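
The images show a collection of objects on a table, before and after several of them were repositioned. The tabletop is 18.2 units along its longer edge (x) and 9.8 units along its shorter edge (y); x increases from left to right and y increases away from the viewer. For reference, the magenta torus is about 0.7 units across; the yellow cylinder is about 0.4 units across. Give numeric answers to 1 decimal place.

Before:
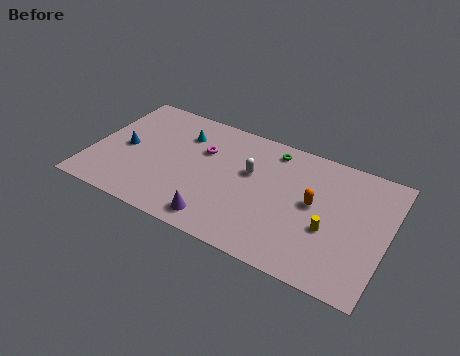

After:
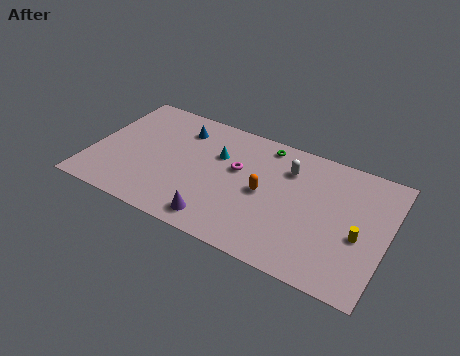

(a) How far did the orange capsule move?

3.0

From (13.7, 5.3) to (10.7, 4.8), the orange capsule covered √(3.0² + 0.5²) ≈ 3.0 units.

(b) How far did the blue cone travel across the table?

4.3

The blue cone moved from about (2.0, 4.7) to (5.1, 7.7), a distance of √(3.1² + 3.0²) ≈ 4.3.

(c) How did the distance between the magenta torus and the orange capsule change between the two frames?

-5.0

They were about 7.1 units apart before and 2.1 after — 5.0 units closer together.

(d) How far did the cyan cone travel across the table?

2.4

The cyan cone moved from about (5.3, 7.3) to (7.6, 6.5), a distance of √(2.3² + 0.8²) ≈ 2.4.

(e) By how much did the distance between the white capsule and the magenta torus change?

+0.3

They were about 3.0 units apart before and 3.3 after — 0.3 units further apart.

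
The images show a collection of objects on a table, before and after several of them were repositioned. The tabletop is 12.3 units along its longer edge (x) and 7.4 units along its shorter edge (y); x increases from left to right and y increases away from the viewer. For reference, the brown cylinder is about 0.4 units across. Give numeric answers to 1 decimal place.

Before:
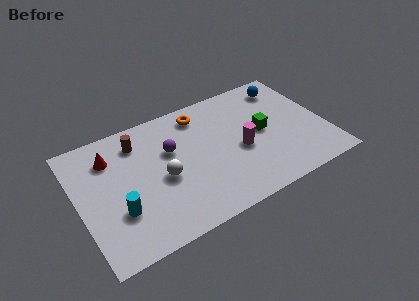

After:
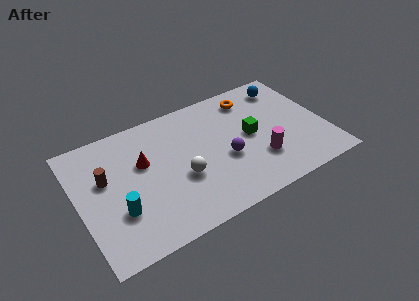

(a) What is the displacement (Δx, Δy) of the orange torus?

(2.6, -0.1)

From the two frames, the orange torus sits at roughly (6.4, 6.2) before and (9.0, 6.1) after.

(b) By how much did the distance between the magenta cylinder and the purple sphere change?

-1.8

The distance was about 3.6 in the first image and 1.8 in the second, so they moved 1.8 units closer together.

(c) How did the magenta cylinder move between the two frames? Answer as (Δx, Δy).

(0.8, -1.0)

The magenta cylinder was at about (8.0, 3.2) and moved to about (8.8, 2.2).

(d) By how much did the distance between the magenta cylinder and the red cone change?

-0.6

They were about 6.6 units apart before and 6.0 after — 0.6 units closer together.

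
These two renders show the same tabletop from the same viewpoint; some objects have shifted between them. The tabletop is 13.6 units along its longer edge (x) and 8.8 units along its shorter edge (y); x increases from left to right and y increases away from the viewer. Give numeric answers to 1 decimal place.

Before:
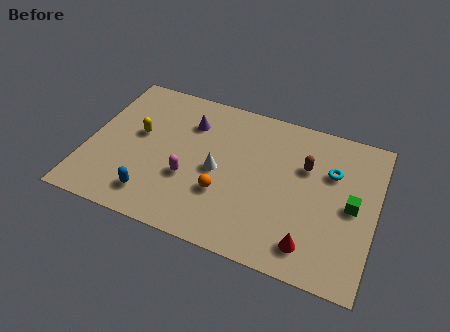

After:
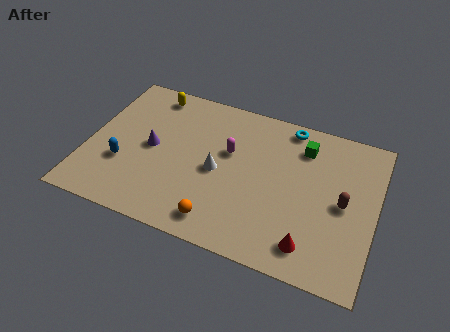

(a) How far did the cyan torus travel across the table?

3.0

The cyan torus moved from about (11.4, 5.9) to (9.2, 7.9), a distance of √(2.2² + 2.0²) ≈ 3.0.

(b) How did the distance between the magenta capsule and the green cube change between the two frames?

-4.0

Before: roughly 7.7 units apart; after: 3.7. That's 4.0 units closer together.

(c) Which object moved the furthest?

the green cube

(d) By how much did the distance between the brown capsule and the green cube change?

+0.6

Before: roughly 2.7 units apart; after: 3.3. That's 0.6 units further apart.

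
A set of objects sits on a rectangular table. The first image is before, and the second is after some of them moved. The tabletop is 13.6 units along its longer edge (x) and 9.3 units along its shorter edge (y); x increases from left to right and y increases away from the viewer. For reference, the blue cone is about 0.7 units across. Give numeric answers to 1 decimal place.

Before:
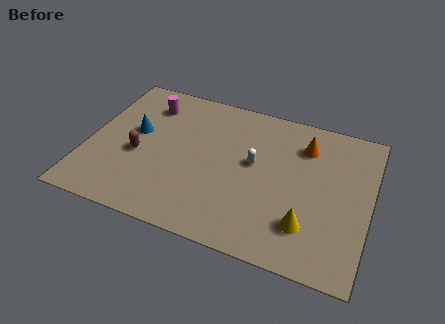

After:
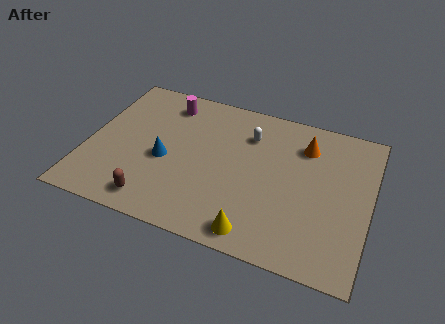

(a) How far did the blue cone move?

2.1

The blue cone moved from about (2.2, 5.3) to (3.8, 4.0), a distance of √(1.6² + 1.3²) ≈ 2.1.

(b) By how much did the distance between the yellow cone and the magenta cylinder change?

-1.3

The distance was about 9.6 in the first image and 8.3 in the second, so they moved 1.3 units closer together.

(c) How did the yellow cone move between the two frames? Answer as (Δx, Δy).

(-2.3, -1.2)

From the two frames, the yellow cone sits at roughly (10.8, 2.3) before and (8.5, 1.1) after.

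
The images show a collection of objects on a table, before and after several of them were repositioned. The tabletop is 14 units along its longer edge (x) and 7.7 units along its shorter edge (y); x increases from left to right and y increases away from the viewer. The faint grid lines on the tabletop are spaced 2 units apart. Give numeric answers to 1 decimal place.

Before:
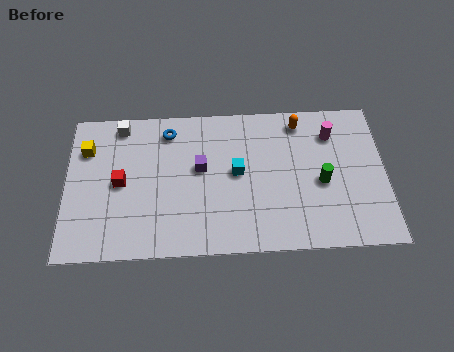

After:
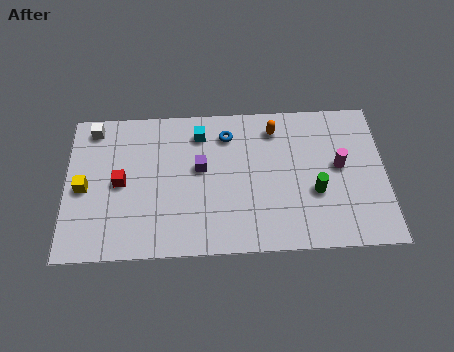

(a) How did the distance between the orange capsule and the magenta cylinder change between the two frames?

+1.9

Before: roughly 1.6 units apart; after: 3.5. That's 1.9 units further apart.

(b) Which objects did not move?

the red cube and the purple cube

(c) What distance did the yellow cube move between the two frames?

2.0

From (0.9, 5.6) to (0.8, 3.6), the yellow cube covered √(0.1² + 2.0²) ≈ 2.0 units.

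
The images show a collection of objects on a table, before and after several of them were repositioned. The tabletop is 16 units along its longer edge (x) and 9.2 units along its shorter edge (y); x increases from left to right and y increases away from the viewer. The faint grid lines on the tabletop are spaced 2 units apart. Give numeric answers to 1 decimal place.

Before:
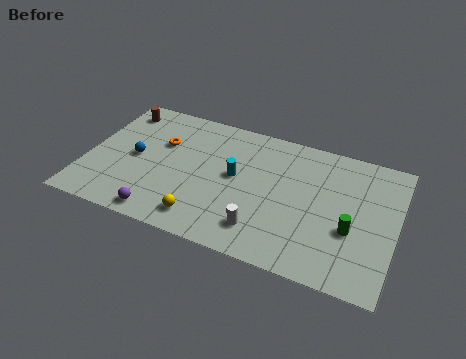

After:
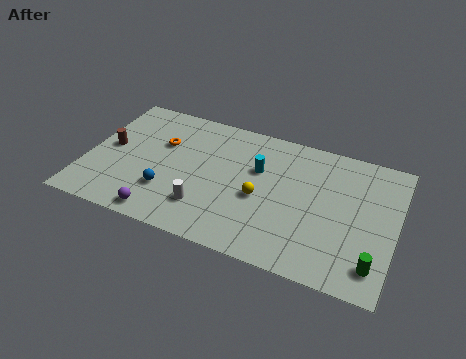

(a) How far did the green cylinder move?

2.2

The green cylinder moved from about (13.8, 3.5) to (15.1, 1.7), a distance of √(1.3² + 1.8²) ≈ 2.2.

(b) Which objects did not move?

the orange torus and the purple sphere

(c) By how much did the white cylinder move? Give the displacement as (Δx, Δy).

(-3.0, 0.4)

From the two frames, the white cylinder sits at roughly (9.4, 1.9) before and (6.4, 2.3) after.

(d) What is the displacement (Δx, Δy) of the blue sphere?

(1.9, -1.8)

From the two frames, the blue sphere sits at roughly (2.5, 4.5) before and (4.4, 2.7) after.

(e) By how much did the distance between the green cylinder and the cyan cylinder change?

+1.3

The distance was about 6.3 in the first image and 7.6 in the second, so they moved 1.3 units further apart.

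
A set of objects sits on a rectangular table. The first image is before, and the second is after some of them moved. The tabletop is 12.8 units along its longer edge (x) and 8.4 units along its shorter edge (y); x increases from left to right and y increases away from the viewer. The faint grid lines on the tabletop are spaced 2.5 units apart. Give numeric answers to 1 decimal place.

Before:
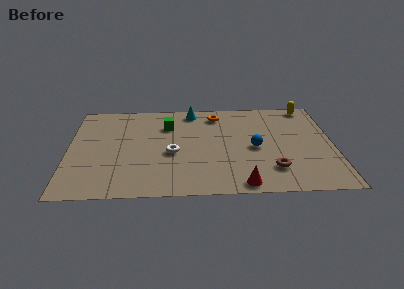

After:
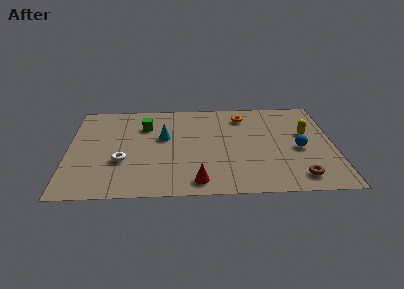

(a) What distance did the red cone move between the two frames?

2.1

The red cone was near (8.3, 0.8) before and (6.2, 1.1) after, so it travelled √(2.1² + 0.3²) ≈ 2.1 units.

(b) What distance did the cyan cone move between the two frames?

2.8

The cyan cone moved from about (6.0, 7.4) to (4.6, 5.0), a distance of √(1.4² + 2.4²) ≈ 2.8.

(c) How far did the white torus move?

2.5

The white torus moved from about (5.0, 3.6) to (2.6, 3.0), a distance of √(2.4² + 0.6²) ≈ 2.5.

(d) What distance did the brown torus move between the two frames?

1.4

The brown torus moved from about (9.8, 2.0) to (11.0, 1.3), a distance of √(1.2² + 0.7²) ≈ 1.4.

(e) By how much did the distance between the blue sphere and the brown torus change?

+0.3

They were about 2.1 units apart before and 2.4 after — 0.3 units further apart.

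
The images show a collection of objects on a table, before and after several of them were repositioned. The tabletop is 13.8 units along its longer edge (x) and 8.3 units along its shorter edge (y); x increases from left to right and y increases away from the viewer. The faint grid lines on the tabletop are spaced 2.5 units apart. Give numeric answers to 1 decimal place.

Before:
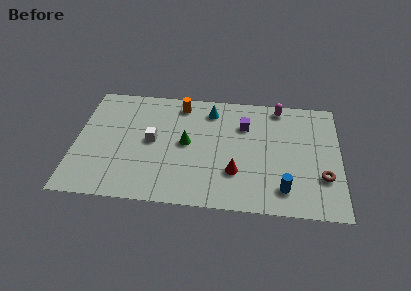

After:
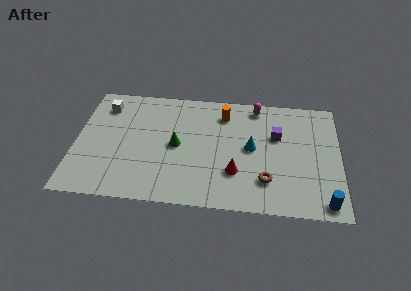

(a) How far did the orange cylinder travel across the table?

2.4

The orange cylinder was near (5.4, 7.1) before and (7.7, 6.6) after, so it travelled √(2.3² + 0.5²) ≈ 2.4 units.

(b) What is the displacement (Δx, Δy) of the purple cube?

(1.7, -0.6)

The purple cube was at about (8.8, 5.9) and moved to about (10.5, 5.3).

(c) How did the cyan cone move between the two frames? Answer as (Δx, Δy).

(2.2, -2.5)

The cyan cone started near (7.0, 6.8) and ended near (9.2, 4.3).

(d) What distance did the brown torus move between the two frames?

2.9

The brown torus moved from about (12.9, 2.6) to (10.0, 2.1), a distance of √(2.9² + 0.5²) ≈ 2.9.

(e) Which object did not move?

the red cone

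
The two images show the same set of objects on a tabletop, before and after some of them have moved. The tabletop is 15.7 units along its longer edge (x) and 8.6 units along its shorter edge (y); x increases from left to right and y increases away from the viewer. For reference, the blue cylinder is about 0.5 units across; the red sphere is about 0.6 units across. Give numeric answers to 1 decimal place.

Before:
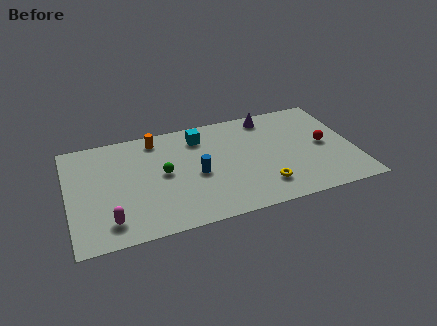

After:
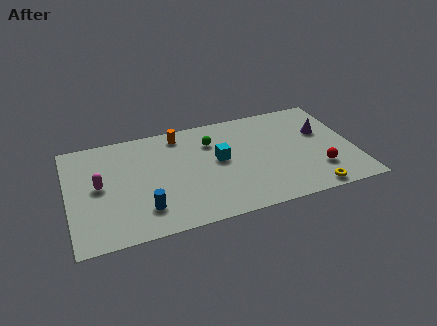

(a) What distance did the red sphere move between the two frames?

2.1

From (14.1, 4.3) to (13.6, 2.3), the red sphere covered √(0.5² + 2.0²) ≈ 2.1 units.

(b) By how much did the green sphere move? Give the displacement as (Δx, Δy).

(2.8, 1.8)

The green sphere was at about (5.2, 4.5) and moved to about (8.0, 6.3).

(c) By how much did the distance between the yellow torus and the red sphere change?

-2.7

Before: roughly 4.3 units apart; after: 1.6. That's 2.7 units closer together.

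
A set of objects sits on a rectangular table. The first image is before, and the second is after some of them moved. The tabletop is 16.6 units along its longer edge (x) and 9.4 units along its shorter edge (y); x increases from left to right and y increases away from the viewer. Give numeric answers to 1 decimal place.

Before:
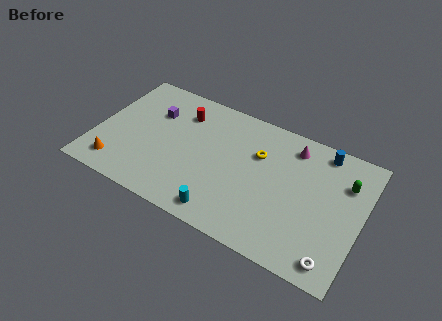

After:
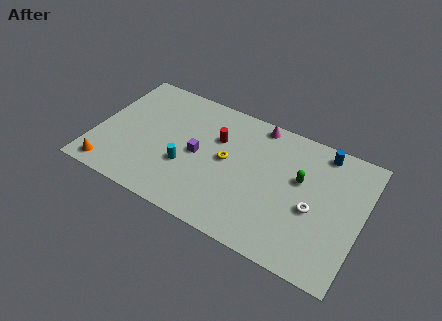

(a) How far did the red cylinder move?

2.6

The red cylinder was near (5.0, 7.2) before and (7.4, 6.3) after, so it travelled √(2.4² + 0.9²) ≈ 2.6 units.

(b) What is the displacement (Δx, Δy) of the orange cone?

(-0.4, -0.5)

The orange cone started near (1.7, 1.6) and ended near (1.3, 1.1).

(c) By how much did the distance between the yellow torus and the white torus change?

-1.8

The distance was about 7.4 in the first image and 5.6 in the second, so they moved 1.8 units closer together.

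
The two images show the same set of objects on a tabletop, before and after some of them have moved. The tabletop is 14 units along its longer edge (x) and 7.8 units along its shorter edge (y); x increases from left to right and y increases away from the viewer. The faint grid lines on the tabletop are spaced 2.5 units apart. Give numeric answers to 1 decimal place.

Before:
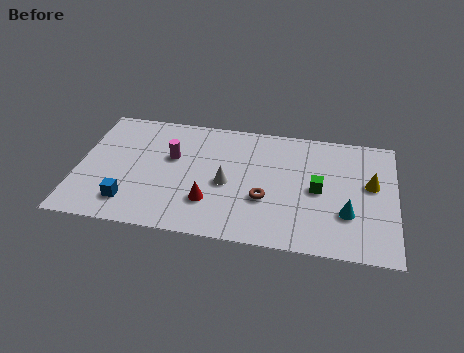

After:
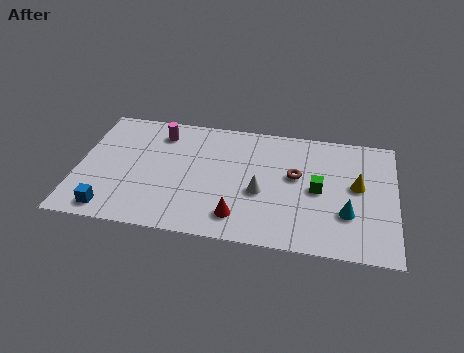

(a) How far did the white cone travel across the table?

1.5

From (6.6, 3.5) to (8.1, 3.2), the white cone covered √(1.5² + 0.3²) ≈ 1.5 units.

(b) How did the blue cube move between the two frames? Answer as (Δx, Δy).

(-0.8, -0.6)

The blue cube started near (2.4, 1.6) and ended near (1.6, 1.0).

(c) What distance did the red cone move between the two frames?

1.5

From (5.9, 2.2) to (7.2, 1.5), the red cone covered √(1.3² + 0.7²) ≈ 1.5 units.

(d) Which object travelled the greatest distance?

the brown torus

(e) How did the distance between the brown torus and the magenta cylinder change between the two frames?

+1.7

They were about 4.7 units apart before and 6.4 after — 1.7 units further apart.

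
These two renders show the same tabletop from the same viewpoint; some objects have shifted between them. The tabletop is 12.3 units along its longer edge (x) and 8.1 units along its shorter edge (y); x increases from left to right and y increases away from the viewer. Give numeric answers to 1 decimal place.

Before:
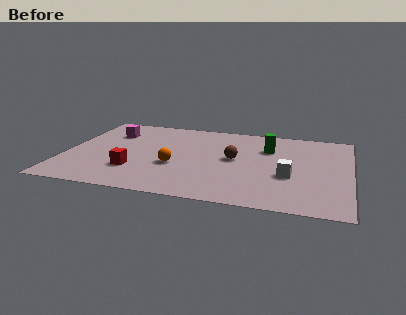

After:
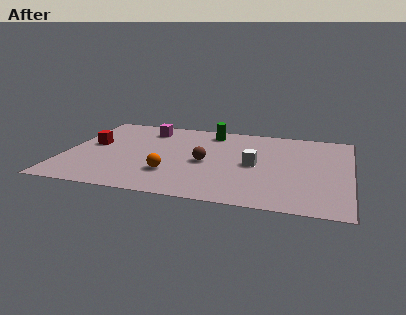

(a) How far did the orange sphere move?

0.8

From (4.8, 3.1) to (4.7, 2.3), the orange sphere covered √(0.1² + 0.8²) ≈ 0.8 units.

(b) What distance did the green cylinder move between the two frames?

2.9

The green cylinder moved from about (8.7, 5.7) to (6.1, 6.9), a distance of √(2.6² + 1.2²) ≈ 2.9.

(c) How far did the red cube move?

3.0

From (3.1, 2.3) to (1.1, 4.5), the red cube covered √(2.0² + 2.2²) ≈ 3.0 units.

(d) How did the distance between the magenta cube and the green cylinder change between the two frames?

-4.1

They were about 6.9 units apart before and 2.8 after — 4.1 units closer together.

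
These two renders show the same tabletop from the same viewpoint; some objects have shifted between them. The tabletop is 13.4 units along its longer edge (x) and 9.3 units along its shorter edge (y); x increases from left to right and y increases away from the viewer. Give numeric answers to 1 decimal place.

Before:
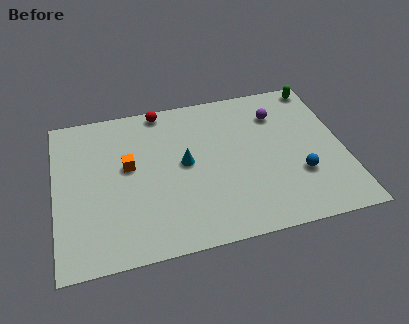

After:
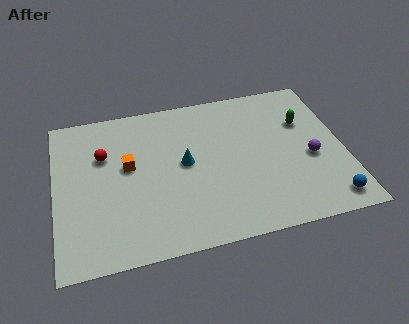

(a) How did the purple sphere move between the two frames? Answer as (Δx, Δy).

(1.3, -3.1)

From the two frames, the purple sphere sits at roughly (10.5, 7.0) before and (11.8, 3.9) after.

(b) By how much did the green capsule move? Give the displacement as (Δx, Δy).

(-0.9, -2.2)

From the two frames, the green capsule sits at roughly (12.6, 8.4) before and (11.7, 6.2) after.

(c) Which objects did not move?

the orange cube and the cyan cone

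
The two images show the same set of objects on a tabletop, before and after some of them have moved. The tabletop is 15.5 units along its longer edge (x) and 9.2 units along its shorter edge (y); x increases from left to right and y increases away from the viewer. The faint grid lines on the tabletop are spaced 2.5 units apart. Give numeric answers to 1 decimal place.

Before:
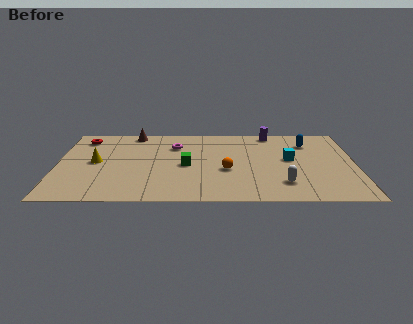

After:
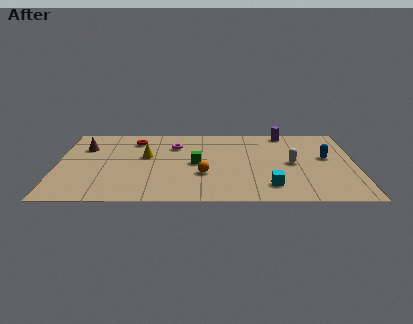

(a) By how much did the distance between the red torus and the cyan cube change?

-2.1

Before: roughly 11.1 units apart; after: 9.0. That's 2.1 units closer together.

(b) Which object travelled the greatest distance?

the cyan cube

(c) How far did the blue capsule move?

2.0

From (13.1, 7.0) to (14.0, 5.2), the blue capsule covered √(0.9² + 1.8²) ≈ 2.0 units.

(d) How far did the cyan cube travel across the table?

3.4

The cyan cube moved from about (12.1, 5.0) to (11.0, 1.8), a distance of √(1.1² + 3.2²) ≈ 3.4.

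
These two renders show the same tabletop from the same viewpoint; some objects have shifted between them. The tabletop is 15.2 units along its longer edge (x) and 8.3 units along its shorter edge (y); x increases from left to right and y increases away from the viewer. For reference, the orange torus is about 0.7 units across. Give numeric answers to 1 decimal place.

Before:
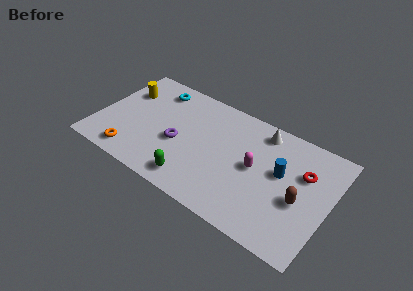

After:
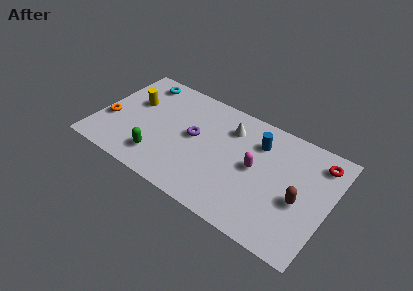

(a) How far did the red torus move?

1.5

The red torus was near (13.4, 5.5) before and (14.2, 6.8) after, so it travelled √(0.8² + 1.3²) ≈ 1.5 units.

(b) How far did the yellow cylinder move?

0.9

The yellow cylinder was near (1.4, 5.8) before and (2.1, 5.2) after, so it travelled √(0.7² + 0.6²) ≈ 0.9 units.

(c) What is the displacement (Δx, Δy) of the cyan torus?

(-1.1, 0.2)

The cyan torus was at about (3.3, 6.9) and moved to about (2.2, 7.1).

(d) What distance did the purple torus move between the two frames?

1.3

From (5.4, 3.5) to (6.3, 4.5), the purple torus covered √(0.9² + 1.0²) ≈ 1.3 units.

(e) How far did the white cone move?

2.2

The white cone moved from about (10.4, 7.1) to (8.4, 6.3), a distance of √(2.0² + 0.8²) ≈ 2.2.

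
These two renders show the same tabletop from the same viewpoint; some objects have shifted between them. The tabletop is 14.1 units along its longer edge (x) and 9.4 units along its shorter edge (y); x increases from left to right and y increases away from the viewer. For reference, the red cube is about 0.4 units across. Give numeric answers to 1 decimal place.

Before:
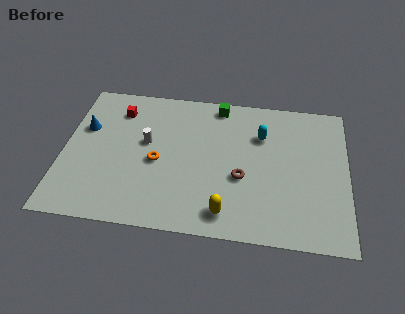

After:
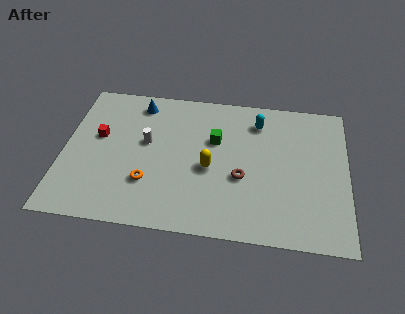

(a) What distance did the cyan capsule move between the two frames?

0.9

The cyan capsule was near (9.8, 6.6) before and (9.6, 7.5) after, so it travelled √(0.2² + 0.9²) ≈ 0.9 units.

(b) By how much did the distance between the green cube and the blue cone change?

-2.6

Before: roughly 7.0 units apart; after: 4.4. That's 2.6 units closer together.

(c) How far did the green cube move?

2.4

The green cube moved from about (7.6, 8.4) to (7.5, 6.0), a distance of √(0.1² + 2.4²) ≈ 2.4.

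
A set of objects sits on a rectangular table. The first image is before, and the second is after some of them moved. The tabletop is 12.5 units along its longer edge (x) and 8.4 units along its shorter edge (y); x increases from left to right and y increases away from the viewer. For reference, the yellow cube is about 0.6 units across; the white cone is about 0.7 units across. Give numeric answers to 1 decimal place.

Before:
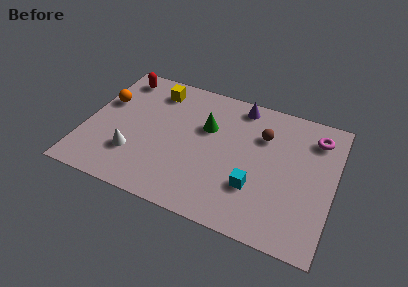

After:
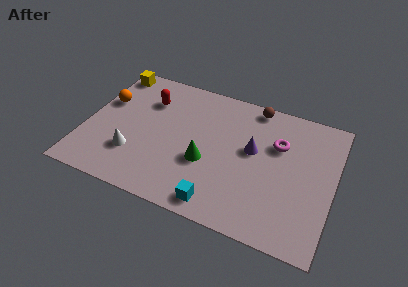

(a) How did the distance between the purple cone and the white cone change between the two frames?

-0.7

The distance was about 7.0 in the first image and 6.3 in the second, so they moved 0.7 units closer together.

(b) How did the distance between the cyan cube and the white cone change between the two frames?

-1.4

The distance was about 6.1 in the first image and 4.7 in the second, so they moved 1.4 units closer together.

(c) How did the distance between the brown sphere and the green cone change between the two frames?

+2.0

The distance was about 2.8 in the first image and 4.8 in the second, so they moved 2.0 units further apart.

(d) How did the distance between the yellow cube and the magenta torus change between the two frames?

+0.8

Before: roughly 8.2 units apart; after: 9.0. That's 0.8 units further apart.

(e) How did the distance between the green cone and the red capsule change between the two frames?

-0.6

The distance was about 5.0 in the first image and 4.4 in the second, so they moved 0.6 units closer together.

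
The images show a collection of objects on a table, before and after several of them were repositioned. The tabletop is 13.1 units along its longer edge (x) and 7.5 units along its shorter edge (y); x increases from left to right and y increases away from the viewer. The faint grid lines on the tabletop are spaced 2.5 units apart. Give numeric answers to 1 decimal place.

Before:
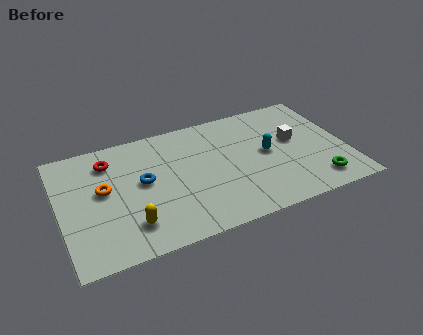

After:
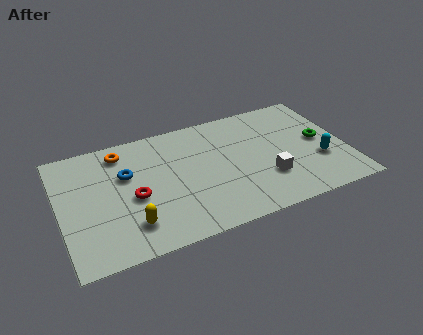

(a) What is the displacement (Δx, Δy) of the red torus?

(0.9, -2.6)

The red torus was at about (2.4, 5.9) and moved to about (3.3, 3.3).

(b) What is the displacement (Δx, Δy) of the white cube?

(-1.5, -2.0)

The white cube was at about (10.8, 4.3) and moved to about (9.3, 2.3).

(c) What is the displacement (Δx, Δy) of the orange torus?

(1.0, 2.1)

From the two frames, the orange torus sits at roughly (2.0, 4.2) before and (3.0, 6.3) after.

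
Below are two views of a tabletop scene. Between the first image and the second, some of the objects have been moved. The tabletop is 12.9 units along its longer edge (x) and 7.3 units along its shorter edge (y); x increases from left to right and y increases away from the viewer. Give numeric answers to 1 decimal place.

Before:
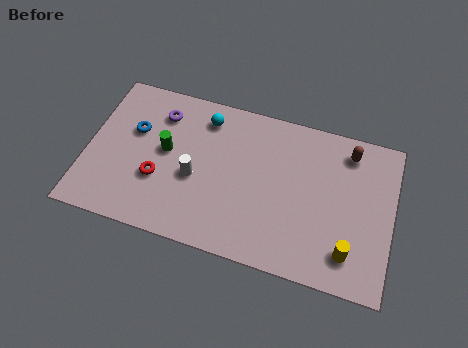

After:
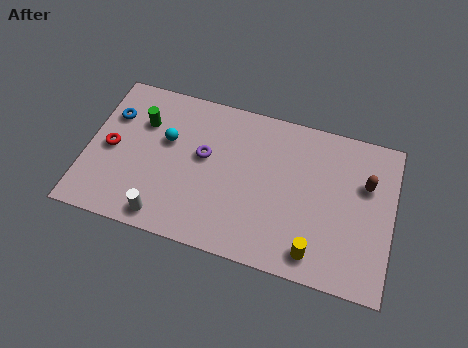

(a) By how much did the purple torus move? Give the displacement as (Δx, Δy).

(2.0, -1.5)

The purple torus was at about (2.9, 5.7) and moved to about (4.9, 4.2).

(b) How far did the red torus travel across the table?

2.3

The red torus moved from about (3.1, 2.6) to (1.0, 3.5), a distance of √(2.1² + 0.9²) ≈ 2.3.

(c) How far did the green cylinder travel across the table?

1.6

The green cylinder moved from about (3.3, 4.0) to (2.2, 5.1), a distance of √(1.1² + 1.1²) ≈ 1.6.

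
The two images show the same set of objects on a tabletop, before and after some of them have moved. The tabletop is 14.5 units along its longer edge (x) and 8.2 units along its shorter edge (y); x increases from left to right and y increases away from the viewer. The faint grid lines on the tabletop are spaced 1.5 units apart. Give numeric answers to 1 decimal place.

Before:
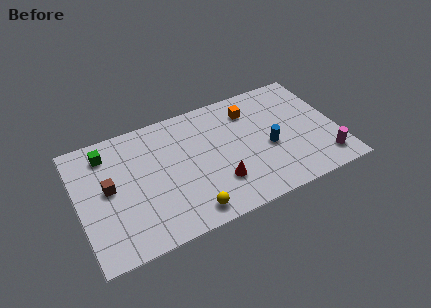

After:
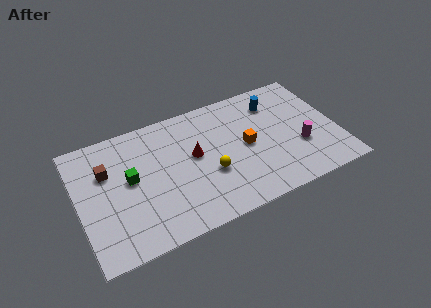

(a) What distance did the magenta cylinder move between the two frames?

1.8

From (13.5, 1.5) to (12.3, 2.9), the magenta cylinder covered √(1.2² + 1.4²) ≈ 1.8 units.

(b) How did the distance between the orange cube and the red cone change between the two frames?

-1.8

Before: roughly 4.7 units apart; after: 2.9. That's 1.8 units closer together.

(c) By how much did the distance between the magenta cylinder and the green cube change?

-3.3

The distance was about 12.8 in the first image and 9.5 in the second, so they moved 3.3 units closer together.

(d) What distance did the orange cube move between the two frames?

2.4

The orange cube moved from about (9.9, 6.4) to (9.4, 4.1), a distance of √(0.5² + 2.3²) ≈ 2.4.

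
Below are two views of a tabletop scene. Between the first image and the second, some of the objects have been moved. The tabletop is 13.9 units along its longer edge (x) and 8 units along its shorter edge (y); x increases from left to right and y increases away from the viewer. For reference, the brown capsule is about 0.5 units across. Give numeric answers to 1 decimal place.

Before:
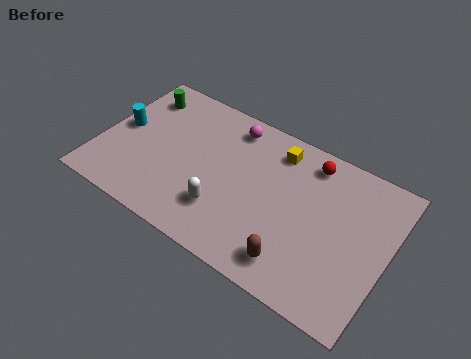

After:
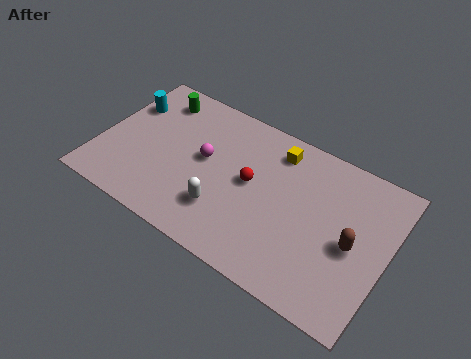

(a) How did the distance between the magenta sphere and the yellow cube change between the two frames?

+1.6

The distance was about 2.3 in the first image and 3.9 in the second, so they moved 1.6 units further apart.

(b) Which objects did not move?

the white capsule and the yellow cube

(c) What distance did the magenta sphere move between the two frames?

2.6

From (5.9, 6.8) to (5.0, 4.4), the magenta sphere covered √(0.9² + 2.4²) ≈ 2.6 units.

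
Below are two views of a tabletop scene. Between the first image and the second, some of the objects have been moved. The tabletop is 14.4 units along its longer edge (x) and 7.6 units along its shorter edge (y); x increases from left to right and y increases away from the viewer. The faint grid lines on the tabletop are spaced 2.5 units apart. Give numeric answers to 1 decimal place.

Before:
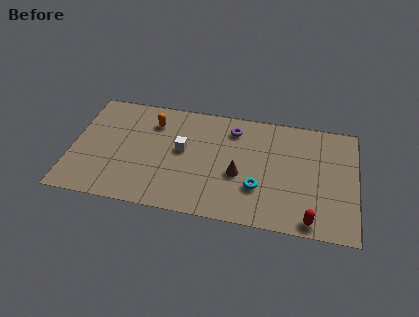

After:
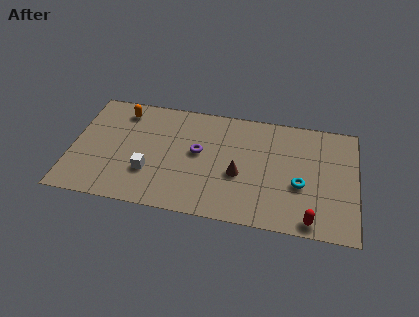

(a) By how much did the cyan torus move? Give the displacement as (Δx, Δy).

(2.1, 0.6)

The cyan torus started near (9.5, 2.4) and ended near (11.6, 3.0).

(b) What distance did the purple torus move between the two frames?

2.5

The purple torus moved from about (8.1, 6.1) to (6.4, 4.2), a distance of √(1.7² + 1.9²) ≈ 2.5.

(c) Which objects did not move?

the brown cone and the red capsule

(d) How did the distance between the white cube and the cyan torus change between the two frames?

+3.3

They were about 4.3 units apart before and 7.6 after — 3.3 units further apart.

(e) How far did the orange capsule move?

1.7

The orange capsule moved from about (4.0, 5.8) to (2.4, 6.3), a distance of √(1.6² + 0.5²) ≈ 1.7.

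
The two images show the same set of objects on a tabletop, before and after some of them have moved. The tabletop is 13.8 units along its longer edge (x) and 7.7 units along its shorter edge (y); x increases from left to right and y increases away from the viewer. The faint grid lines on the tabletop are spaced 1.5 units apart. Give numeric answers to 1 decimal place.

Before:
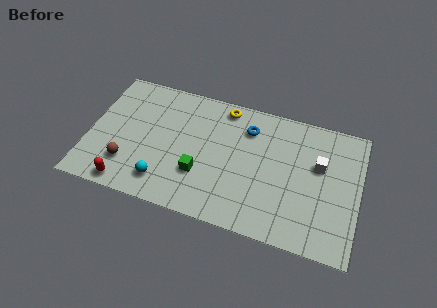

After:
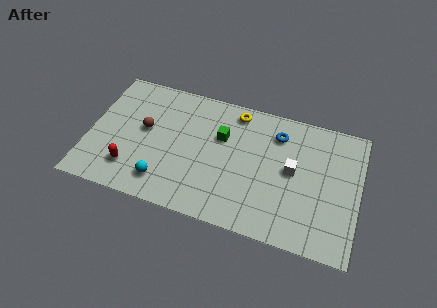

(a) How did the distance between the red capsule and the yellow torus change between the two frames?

-0.5

The distance was about 7.5 in the first image and 7.0 in the second, so they moved 0.5 units closer together.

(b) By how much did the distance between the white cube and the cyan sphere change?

-1.5

They were about 8.4 units apart before and 6.9 after — 1.5 units closer together.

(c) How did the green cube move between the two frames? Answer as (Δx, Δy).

(0.9, 2.5)

From the two frames, the green cube sits at roughly (5.8, 2.5) before and (6.7, 5.0) after.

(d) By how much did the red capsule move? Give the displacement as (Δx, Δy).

(0.1, 1.0)

The red capsule was at about (2.2, 0.8) and moved to about (2.3, 1.8).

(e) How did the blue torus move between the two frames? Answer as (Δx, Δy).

(1.5, 0.1)

The blue torus started near (8.0, 5.9) and ended near (9.5, 6.0).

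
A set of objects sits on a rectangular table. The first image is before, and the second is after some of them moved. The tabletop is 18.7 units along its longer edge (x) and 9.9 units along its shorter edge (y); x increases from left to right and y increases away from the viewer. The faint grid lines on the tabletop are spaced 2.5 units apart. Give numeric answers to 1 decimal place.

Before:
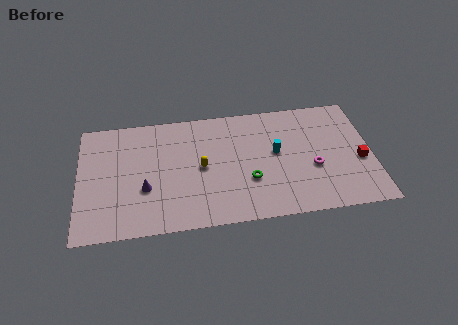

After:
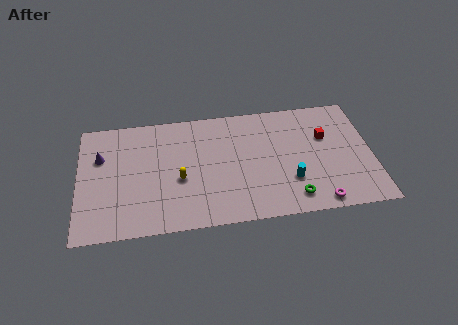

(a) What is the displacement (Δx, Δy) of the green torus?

(2.7, -1.8)

From the two frames, the green torus sits at roughly (10.8, 3.4) before and (13.5, 1.6) after.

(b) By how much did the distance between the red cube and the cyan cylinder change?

-1.3

The distance was about 5.5 in the first image and 4.2 in the second, so they moved 1.3 units closer together.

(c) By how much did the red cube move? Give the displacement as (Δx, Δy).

(-2.1, 2.3)

The red cube was at about (17.9, 4.1) and moved to about (15.8, 6.4).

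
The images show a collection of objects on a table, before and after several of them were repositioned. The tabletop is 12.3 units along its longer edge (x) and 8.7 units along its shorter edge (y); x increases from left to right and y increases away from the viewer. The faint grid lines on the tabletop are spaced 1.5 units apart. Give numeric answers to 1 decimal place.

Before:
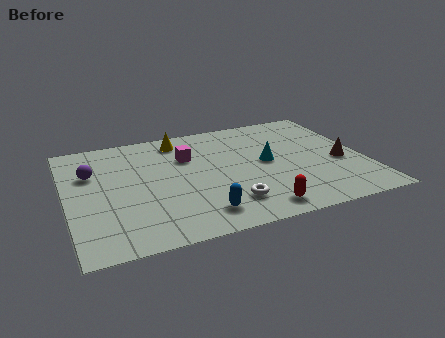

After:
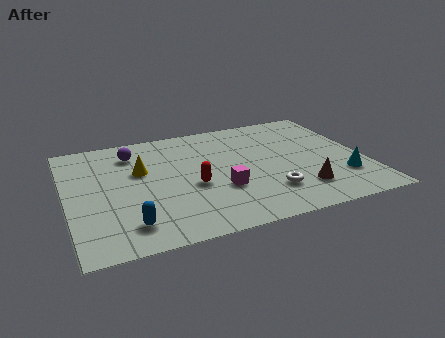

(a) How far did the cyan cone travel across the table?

3.6

The cyan cone moved from about (8.3, 4.5) to (11.2, 2.4), a distance of √(2.9² + 2.1²) ≈ 3.6.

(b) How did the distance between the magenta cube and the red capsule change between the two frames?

-4.1

They were about 5.4 units apart before and 1.3 after — 4.1 units closer together.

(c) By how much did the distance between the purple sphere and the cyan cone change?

+2.1

Before: roughly 7.3 units apart; after: 9.4. That's 2.1 units further apart.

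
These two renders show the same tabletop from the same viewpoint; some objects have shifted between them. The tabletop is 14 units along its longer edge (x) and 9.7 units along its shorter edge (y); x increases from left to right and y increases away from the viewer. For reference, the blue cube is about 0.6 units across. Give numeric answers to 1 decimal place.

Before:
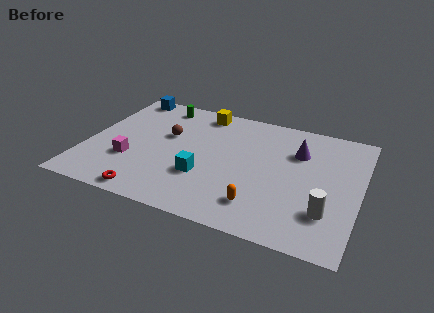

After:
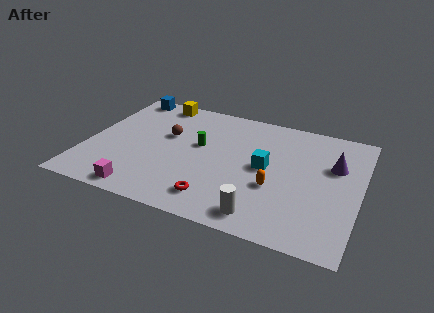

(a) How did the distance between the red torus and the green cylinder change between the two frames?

-3.4

They were about 7.5 units apart before and 4.1 after — 3.4 units closer together.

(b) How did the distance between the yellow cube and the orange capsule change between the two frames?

+0.9

The distance was about 7.5 in the first image and 8.4 in the second, so they moved 0.9 units further apart.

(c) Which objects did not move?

the brown sphere and the blue cube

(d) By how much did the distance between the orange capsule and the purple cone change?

-1.1

Before: roughly 5.0 units apart; after: 3.9. That's 1.1 units closer together.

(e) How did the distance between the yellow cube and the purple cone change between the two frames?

+4.3

They were about 5.5 units apart before and 9.8 after — 4.3 units further apart.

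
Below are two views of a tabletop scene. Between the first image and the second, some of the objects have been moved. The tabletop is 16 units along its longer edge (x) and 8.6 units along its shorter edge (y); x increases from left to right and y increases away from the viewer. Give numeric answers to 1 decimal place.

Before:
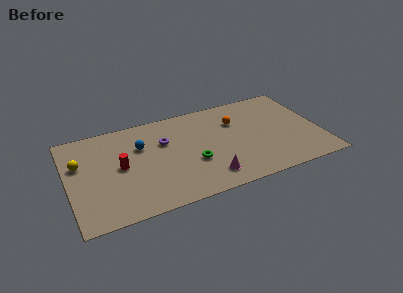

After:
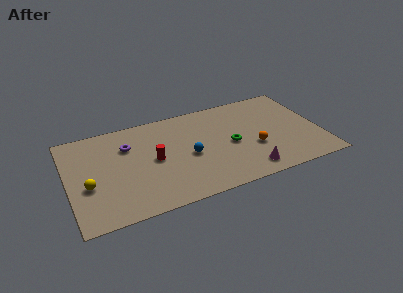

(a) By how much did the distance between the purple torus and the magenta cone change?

+3.9

Before: roughly 4.8 units apart; after: 8.7. That's 3.9 units further apart.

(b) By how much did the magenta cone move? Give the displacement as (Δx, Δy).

(2.5, -0.3)

The magenta cone started near (8.6, 1.6) and ended near (11.1, 1.3).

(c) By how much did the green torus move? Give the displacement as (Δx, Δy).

(2.5, 0.8)

The green torus started near (7.8, 3.2) and ended near (10.3, 4.0).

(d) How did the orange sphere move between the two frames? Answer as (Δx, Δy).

(0.9, -2.8)

The orange sphere started near (10.8, 6.0) and ended near (11.7, 3.2).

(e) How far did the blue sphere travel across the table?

3.5

The blue sphere moved from about (4.7, 5.8) to (7.6, 3.9), a distance of √(2.9² + 1.9²) ≈ 3.5.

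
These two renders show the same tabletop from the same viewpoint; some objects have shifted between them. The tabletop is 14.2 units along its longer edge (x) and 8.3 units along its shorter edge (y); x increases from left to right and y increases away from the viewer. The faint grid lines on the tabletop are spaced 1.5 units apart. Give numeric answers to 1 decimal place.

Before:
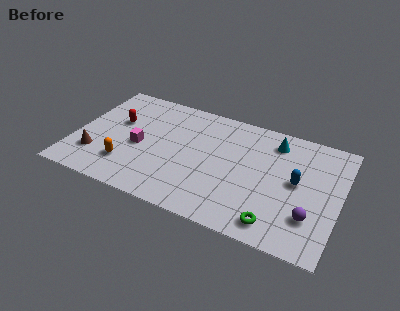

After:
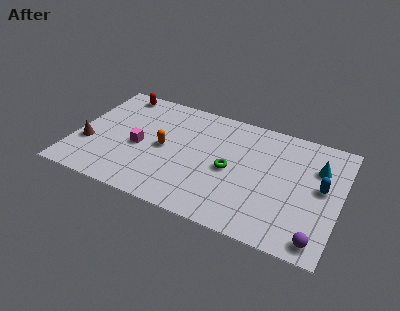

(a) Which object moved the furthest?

the green torus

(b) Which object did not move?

the magenta cube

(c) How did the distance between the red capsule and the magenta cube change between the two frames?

+2.1

They were about 2.0 units apart before and 4.1 after — 2.1 units further apart.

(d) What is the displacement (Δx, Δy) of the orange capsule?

(1.8, 2.0)

The orange capsule started near (3.0, 2.1) and ended near (4.8, 4.1).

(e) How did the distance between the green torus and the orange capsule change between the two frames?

-4.5

They were about 8.1 units apart before and 3.6 after — 4.5 units closer together.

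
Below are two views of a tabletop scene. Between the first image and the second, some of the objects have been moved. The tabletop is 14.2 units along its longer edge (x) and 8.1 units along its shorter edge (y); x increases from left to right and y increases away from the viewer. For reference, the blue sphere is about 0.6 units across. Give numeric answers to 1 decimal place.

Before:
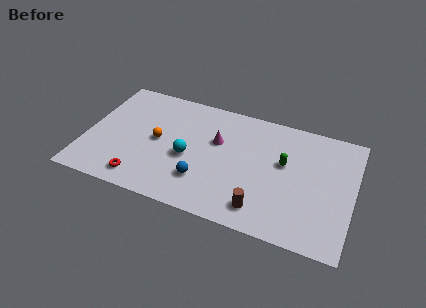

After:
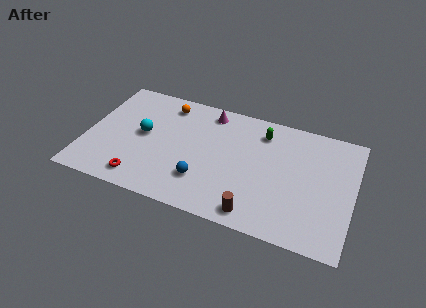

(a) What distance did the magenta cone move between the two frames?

2.0

The magenta cone moved from about (6.9, 5.1) to (6.3, 7.0), a distance of √(0.6² + 1.9²) ≈ 2.0.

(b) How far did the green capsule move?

2.1

The green capsule moved from about (10.5, 4.8) to (9.2, 6.5), a distance of √(1.3² + 1.7²) ≈ 2.1.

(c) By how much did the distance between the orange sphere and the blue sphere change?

+2.0

The distance was about 3.2 in the first image and 5.2 in the second, so they moved 2.0 units further apart.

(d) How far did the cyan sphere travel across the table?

2.6

From (5.5, 3.5) to (3.0, 4.3), the cyan sphere covered √(2.5² + 0.8²) ≈ 2.6 units.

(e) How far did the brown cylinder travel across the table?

0.5

From (9.6, 1.4) to (9.3, 1.0), the brown cylinder covered √(0.3² + 0.4²) ≈ 0.5 units.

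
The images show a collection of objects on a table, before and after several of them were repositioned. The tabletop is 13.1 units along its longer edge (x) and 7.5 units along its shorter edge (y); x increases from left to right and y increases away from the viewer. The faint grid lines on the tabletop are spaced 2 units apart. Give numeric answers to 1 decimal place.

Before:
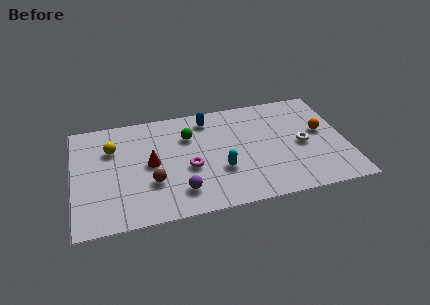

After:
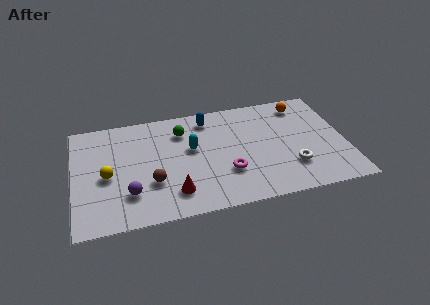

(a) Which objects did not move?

the brown sphere and the blue capsule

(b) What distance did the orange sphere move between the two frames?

2.2

The orange sphere moved from about (12.0, 4.2) to (11.2, 6.3), a distance of √(0.8² + 2.1²) ≈ 2.2.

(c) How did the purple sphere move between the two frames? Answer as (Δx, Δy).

(-2.4, 0.4)

The purple sphere was at about (5.0, 1.6) and moved to about (2.6, 2.0).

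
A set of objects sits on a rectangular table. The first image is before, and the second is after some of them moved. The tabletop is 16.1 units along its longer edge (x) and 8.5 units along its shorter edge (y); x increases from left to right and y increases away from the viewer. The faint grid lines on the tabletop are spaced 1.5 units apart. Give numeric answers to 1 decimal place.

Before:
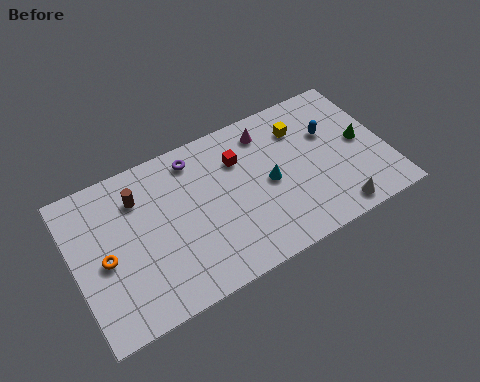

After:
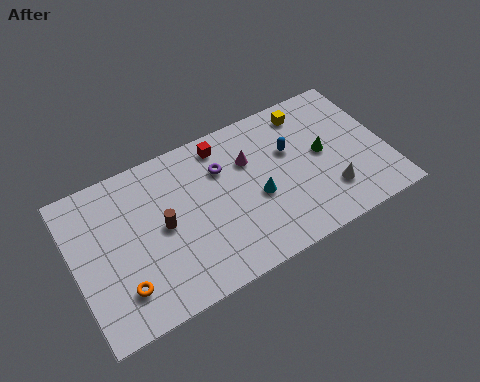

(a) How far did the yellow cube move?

0.9

The yellow cube was near (12.0, 6.4) before and (12.5, 7.2) after, so it travelled √(0.5² + 0.8²) ≈ 0.9 units.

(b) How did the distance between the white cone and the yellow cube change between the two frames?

-0.5

The distance was about 5.5 in the first image and 5.0 in the second, so they moved 0.5 units closer together.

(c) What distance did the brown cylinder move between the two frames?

2.3

The brown cylinder was near (3.5, 6.4) before and (4.5, 4.3) after, so it travelled √(1.0² + 2.1²) ≈ 2.3 units.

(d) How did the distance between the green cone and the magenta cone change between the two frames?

-1.4

Before: roughly 5.3 units apart; after: 3.9. That's 1.4 units closer together.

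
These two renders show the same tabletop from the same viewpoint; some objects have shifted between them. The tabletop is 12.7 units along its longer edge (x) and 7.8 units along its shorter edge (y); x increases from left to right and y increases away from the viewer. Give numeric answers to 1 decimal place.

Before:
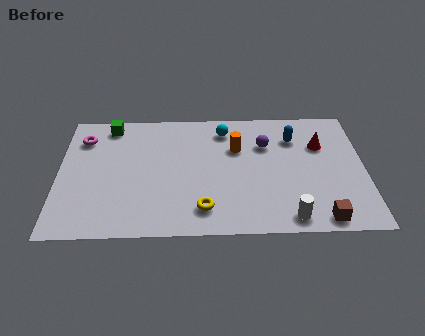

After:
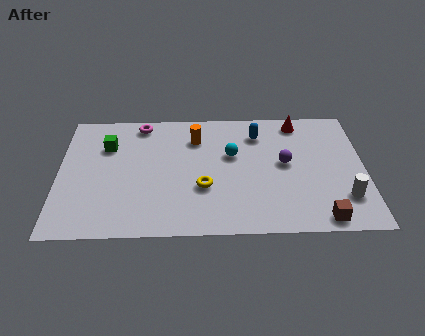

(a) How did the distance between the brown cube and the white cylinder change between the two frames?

+0.3

They were about 1.3 units apart before and 1.6 after — 0.3 units further apart.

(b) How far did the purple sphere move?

1.4

The purple sphere moved from about (8.6, 5.4) to (9.4, 4.2), a distance of √(0.8² + 1.2²) ≈ 1.4.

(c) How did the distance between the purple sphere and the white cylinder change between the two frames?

-1.3

The distance was about 4.6 in the first image and 3.3 in the second, so they moved 1.3 units closer together.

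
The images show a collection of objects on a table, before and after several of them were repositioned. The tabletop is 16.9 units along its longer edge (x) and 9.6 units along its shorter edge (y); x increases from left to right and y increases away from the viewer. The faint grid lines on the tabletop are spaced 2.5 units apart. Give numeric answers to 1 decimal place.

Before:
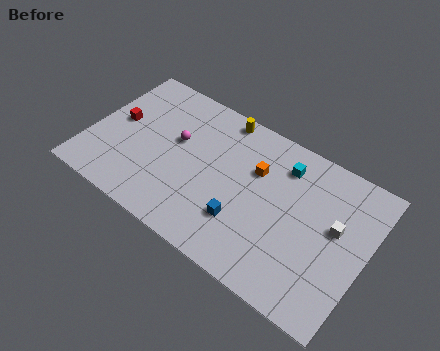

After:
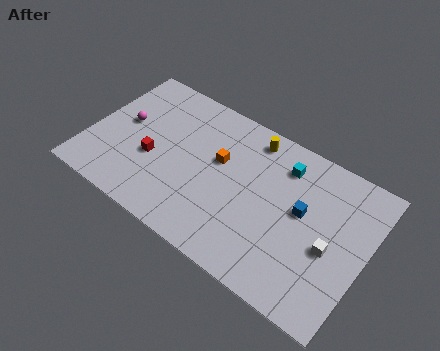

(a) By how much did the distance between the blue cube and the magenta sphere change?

+5.6

They were about 5.5 units apart before and 11.1 after — 5.6 units further apart.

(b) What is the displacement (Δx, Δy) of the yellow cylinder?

(2.0, -0.4)

From the two frames, the yellow cylinder sits at roughly (7.4, 8.7) before and (9.4, 8.3) after.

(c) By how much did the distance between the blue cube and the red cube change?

+0.5

Before: roughly 8.6 units apart; after: 9.1. That's 0.5 units further apart.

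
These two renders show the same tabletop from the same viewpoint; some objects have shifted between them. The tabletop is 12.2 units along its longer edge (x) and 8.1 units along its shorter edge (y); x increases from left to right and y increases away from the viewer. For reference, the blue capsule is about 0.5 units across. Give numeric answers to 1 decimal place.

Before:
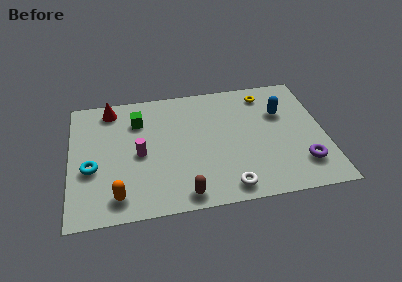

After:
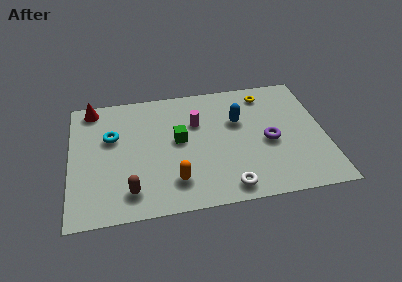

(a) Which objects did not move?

the yellow torus and the white torus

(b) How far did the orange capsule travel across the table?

2.7

The orange capsule was near (2.2, 1.3) before and (4.9, 1.8) after, so it travelled √(2.7² + 0.5²) ≈ 2.7 units.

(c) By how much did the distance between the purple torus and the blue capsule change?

-1.5

They were about 3.6 units apart before and 2.1 after — 1.5 units closer together.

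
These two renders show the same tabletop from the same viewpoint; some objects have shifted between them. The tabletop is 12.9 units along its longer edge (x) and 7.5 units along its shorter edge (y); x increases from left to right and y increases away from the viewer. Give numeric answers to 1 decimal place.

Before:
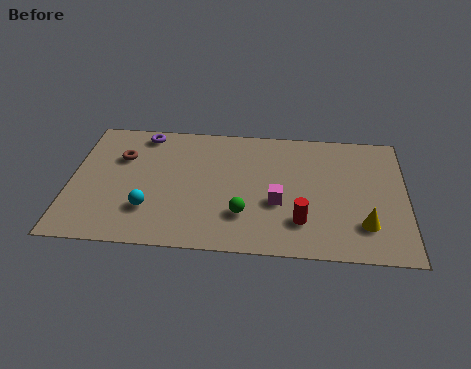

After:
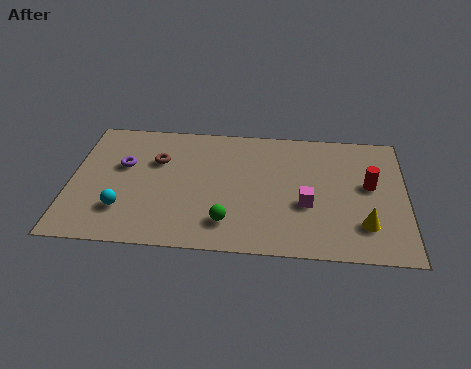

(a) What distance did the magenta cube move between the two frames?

1.1

The magenta cube moved from about (8.0, 2.9) to (9.1, 2.9), a distance of √(1.1² + 0.0²) ≈ 1.1.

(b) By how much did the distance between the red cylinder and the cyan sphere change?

+3.9

They were about 5.8 units apart before and 9.7 after — 3.9 units further apart.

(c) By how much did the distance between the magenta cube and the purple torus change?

+0.8

Before: roughly 6.5 units apart; after: 7.3. That's 0.8 units further apart.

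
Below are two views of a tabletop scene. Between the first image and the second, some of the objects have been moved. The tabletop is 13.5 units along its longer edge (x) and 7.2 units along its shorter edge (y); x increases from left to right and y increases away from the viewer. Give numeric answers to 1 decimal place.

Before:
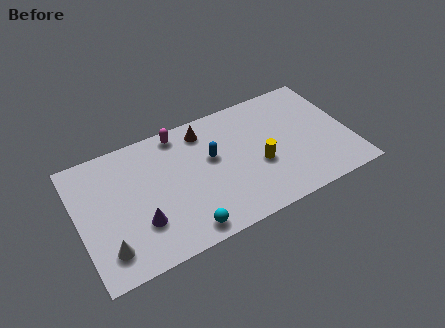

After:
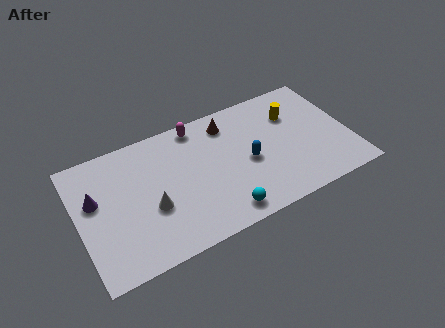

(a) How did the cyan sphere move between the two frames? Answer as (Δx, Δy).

(1.9, 0.1)

The cyan sphere started near (4.9, 0.9) and ended near (6.8, 1.0).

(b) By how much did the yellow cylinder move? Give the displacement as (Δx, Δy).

(2.0, 2.2)

From the two frames, the yellow cylinder sits at roughly (8.9, 2.9) before and (10.9, 5.1) after.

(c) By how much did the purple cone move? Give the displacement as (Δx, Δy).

(-2.0, 2.2)

From the two frames, the purple cone sits at roughly (2.9, 2.2) before and (0.9, 4.4) after.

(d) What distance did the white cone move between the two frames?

2.6

The white cone moved from about (1.2, 1.5) to (3.5, 2.8), a distance of √(2.3² + 1.3²) ≈ 2.6.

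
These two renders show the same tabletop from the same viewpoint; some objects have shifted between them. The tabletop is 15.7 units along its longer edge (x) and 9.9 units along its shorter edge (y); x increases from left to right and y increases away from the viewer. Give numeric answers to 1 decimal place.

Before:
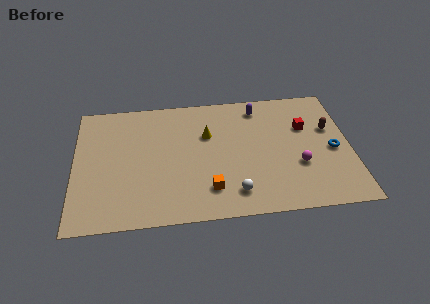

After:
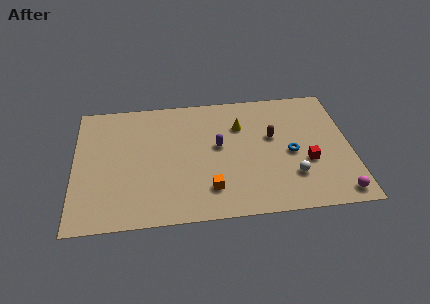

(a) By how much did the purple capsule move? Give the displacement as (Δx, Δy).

(-2.4, -2.9)

From the two frames, the purple capsule sits at roughly (10.6, 8.4) before and (8.2, 5.5) after.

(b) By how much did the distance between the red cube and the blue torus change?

-1.3

Before: roughly 2.5 units apart; after: 1.2. That's 1.3 units closer together.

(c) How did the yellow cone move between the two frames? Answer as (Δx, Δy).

(1.9, 0.5)

The yellow cone was at about (7.6, 6.5) and moved to about (9.5, 7.0).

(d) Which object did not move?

the orange cube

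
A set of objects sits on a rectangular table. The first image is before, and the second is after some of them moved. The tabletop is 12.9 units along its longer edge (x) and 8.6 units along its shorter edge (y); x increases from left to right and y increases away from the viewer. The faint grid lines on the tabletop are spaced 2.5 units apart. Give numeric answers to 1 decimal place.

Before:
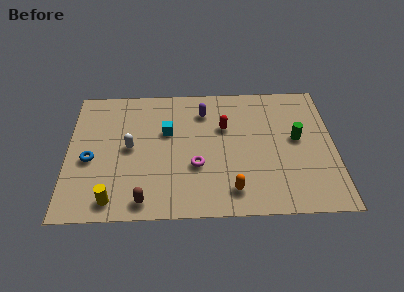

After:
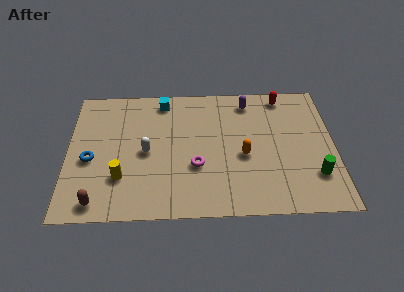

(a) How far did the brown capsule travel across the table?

2.2

The brown capsule was near (3.7, 1.0) before and (1.5, 1.0) after, so it travelled √(2.2² + 0.0²) ≈ 2.2 units.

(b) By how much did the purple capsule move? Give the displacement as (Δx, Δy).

(2.2, 0.6)

The purple capsule was at about (6.6, 6.7) and moved to about (8.8, 7.3).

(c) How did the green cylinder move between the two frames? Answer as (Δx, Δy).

(0.8, -2.4)

From the two frames, the green cylinder sits at roughly (11.1, 4.7) before and (11.9, 2.3) after.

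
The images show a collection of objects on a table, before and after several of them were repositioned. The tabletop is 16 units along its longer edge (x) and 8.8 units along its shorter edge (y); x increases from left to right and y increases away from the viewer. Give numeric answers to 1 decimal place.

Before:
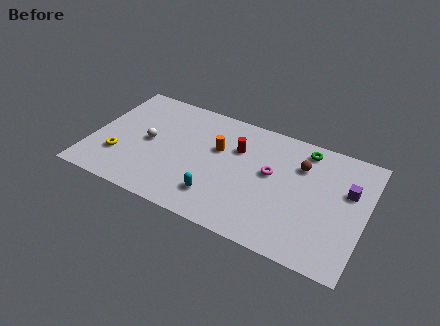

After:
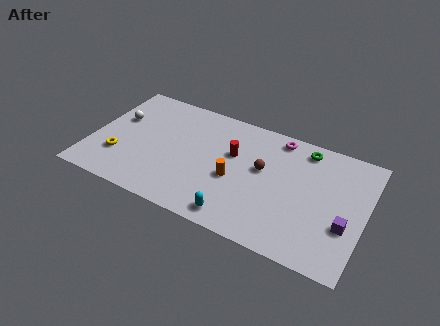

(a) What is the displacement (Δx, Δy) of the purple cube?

(0.1, -2.5)

From the two frames, the purple cube sits at roughly (14.9, 5.6) before and (15.0, 3.1) after.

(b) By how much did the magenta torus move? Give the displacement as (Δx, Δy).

(0.1, 2.8)

The magenta torus started near (10.5, 5.0) and ended near (10.6, 7.8).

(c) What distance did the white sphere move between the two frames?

2.3

The white sphere was near (3.3, 4.4) before and (1.3, 5.5) after, so it travelled √(2.0² + 1.1²) ≈ 2.3 units.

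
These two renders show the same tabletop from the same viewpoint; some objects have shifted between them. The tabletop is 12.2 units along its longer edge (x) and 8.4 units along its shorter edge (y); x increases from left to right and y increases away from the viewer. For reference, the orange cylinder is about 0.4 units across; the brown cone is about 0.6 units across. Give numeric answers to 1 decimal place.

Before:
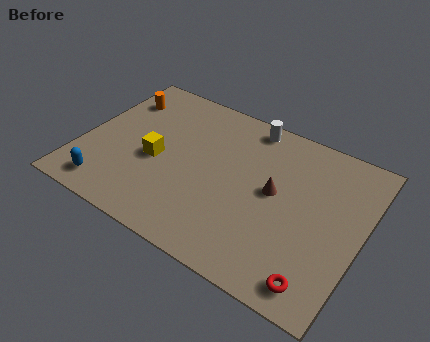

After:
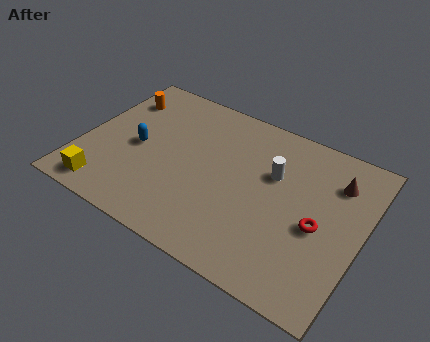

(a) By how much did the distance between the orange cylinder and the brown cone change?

+2.2

They were about 7.5 units apart before and 9.7 after — 2.2 units further apart.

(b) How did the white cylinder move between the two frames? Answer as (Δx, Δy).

(1.4, -2.1)

The white cylinder started near (6.8, 7.5) and ended near (8.2, 5.4).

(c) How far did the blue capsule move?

2.9

The blue capsule moved from about (1.6, 1.2) to (2.4, 4.0), a distance of √(0.8² + 2.8²) ≈ 2.9.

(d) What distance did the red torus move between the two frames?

2.6

From (10.8, 1.1) to (10.4, 3.7), the red torus covered √(0.4² + 2.6²) ≈ 2.6 units.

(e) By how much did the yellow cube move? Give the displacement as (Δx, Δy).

(-1.8, -2.6)

The yellow cube started near (3.3, 3.7) and ended near (1.5, 1.1).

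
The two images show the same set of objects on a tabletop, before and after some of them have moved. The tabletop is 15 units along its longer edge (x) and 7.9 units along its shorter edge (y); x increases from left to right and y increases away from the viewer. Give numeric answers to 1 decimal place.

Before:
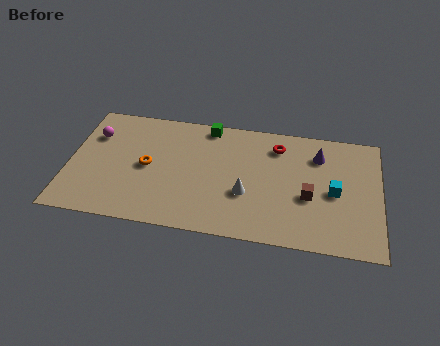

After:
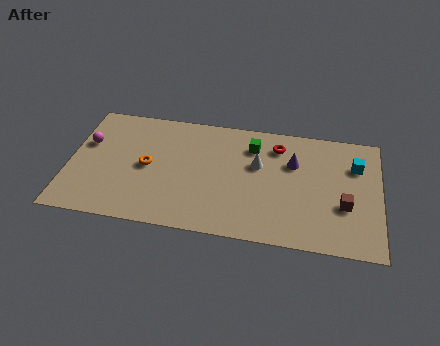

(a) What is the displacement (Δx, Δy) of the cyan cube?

(1.0, 1.9)

From the two frames, the cyan cube sits at roughly (12.8, 3.7) before and (13.8, 5.6) after.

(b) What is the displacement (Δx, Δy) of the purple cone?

(-1.2, -0.7)

From the two frames, the purple cone sits at roughly (12.0, 6.0) before and (10.8, 5.3) after.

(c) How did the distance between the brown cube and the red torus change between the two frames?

+1.2

The distance was about 3.5 in the first image and 4.7 in the second, so they moved 1.2 units further apart.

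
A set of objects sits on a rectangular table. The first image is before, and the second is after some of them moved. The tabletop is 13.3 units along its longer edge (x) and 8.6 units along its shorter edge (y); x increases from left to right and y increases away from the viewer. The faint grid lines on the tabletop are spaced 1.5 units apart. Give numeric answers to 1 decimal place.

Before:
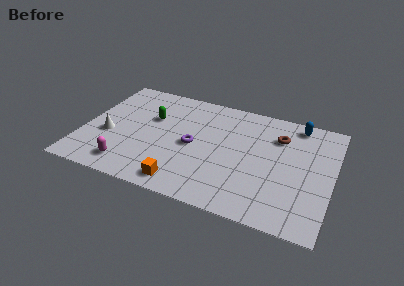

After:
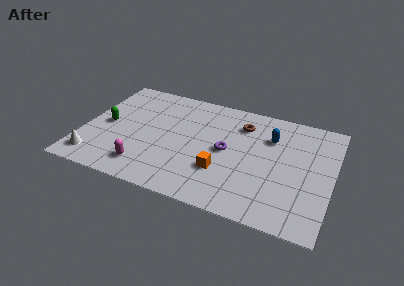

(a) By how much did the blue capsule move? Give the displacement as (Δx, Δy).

(-1.3, -1.5)

The blue capsule was at about (11.2, 7.6) and moved to about (9.9, 6.1).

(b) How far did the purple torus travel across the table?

1.8

The purple torus moved from about (5.9, 4.1) to (7.7, 4.3), a distance of √(1.8² + 0.2²) ≈ 1.8.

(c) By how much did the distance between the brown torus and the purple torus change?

-2.5

The distance was about 4.9 in the first image and 2.4 in the second, so they moved 2.5 units closer together.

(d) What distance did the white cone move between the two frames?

2.1

The white cone was near (1.4, 3.4) before and (0.9, 1.4) after, so it travelled √(0.5² + 2.0²) ≈ 2.1 units.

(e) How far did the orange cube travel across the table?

2.5

From (5.7, 1.1) to (7.6, 2.7), the orange cube covered √(1.9² + 1.6²) ≈ 2.5 units.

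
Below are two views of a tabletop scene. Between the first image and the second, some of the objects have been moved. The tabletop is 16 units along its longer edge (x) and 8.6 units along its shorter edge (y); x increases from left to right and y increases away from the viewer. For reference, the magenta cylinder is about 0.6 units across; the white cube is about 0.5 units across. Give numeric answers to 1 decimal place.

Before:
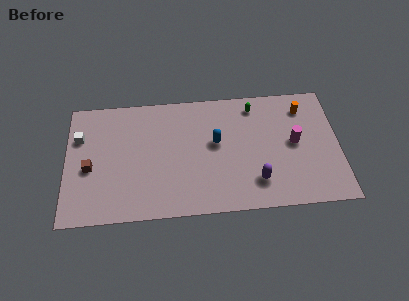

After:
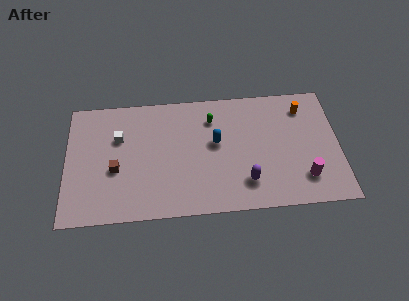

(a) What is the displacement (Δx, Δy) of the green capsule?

(-2.5, -0.7)

From the two frames, the green capsule sits at roughly (11.1, 7.3) before and (8.6, 6.6) after.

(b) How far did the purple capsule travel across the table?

0.6

The purple capsule was near (11.1, 2.0) before and (10.5, 2.0) after, so it travelled √(0.6² + 0.0²) ≈ 0.6 units.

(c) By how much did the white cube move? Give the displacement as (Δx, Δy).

(2.3, -0.2)

From the two frames, the white cube sits at roughly (0.8, 5.9) before and (3.1, 5.7) after.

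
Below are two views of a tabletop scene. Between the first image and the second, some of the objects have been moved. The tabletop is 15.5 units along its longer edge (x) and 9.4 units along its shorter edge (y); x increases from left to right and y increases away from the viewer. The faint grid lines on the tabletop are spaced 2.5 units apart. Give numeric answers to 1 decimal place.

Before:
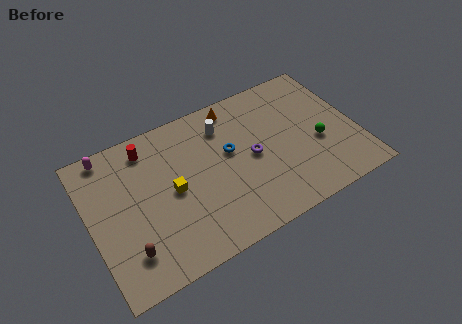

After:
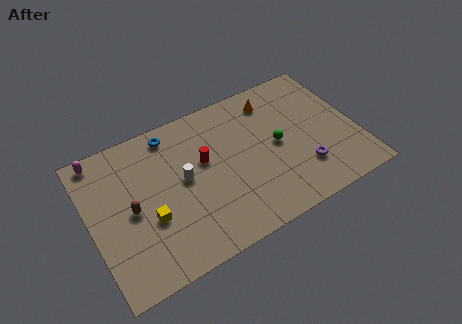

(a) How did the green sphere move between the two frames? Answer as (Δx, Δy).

(-2.3, 0.9)

The green sphere started near (13.2, 3.8) and ended near (10.9, 4.7).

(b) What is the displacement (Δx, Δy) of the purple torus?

(2.7, -2.1)

The purple torus started near (9.4, 4.6) and ended near (12.1, 2.5).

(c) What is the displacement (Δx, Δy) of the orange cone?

(2.2, -0.6)

The orange cone was at about (8.9, 8.3) and moved to about (11.1, 7.7).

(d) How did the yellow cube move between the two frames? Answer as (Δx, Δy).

(-1.5, -1.1)

From the two frames, the yellow cube sits at roughly (4.7, 4.6) before and (3.2, 3.5) after.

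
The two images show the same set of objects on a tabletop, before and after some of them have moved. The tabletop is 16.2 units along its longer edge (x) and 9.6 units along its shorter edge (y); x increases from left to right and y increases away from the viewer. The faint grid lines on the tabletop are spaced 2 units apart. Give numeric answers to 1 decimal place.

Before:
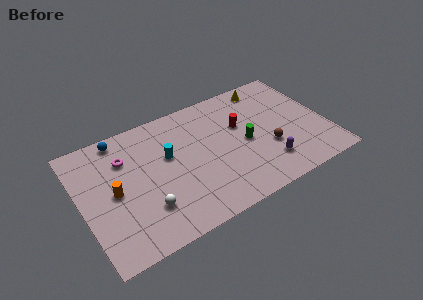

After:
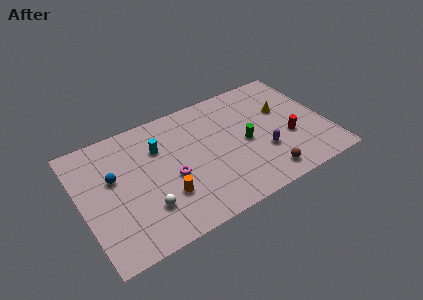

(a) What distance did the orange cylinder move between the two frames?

3.6

The orange cylinder was near (2.1, 4.7) before and (5.2, 2.9) after, so it travelled √(3.1² + 1.8²) ≈ 3.6 units.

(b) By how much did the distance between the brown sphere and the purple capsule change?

+0.6

The distance was about 1.2 in the first image and 1.8 in the second, so they moved 0.6 units further apart.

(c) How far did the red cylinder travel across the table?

3.8

The red cylinder was near (10.7, 6.0) before and (13.6, 3.6) after, so it travelled √(2.9² + 2.4²) ≈ 3.8 units.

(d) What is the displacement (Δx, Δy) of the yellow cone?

(0.7, -2.4)

The yellow cone started near (12.9, 8.4) and ended near (13.6, 6.0).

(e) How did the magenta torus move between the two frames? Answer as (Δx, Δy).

(2.7, -2.8)

From the two frames, the magenta torus sits at roughly (3.1, 6.9) before and (5.8, 4.1) after.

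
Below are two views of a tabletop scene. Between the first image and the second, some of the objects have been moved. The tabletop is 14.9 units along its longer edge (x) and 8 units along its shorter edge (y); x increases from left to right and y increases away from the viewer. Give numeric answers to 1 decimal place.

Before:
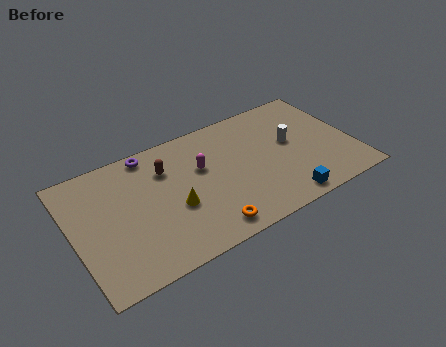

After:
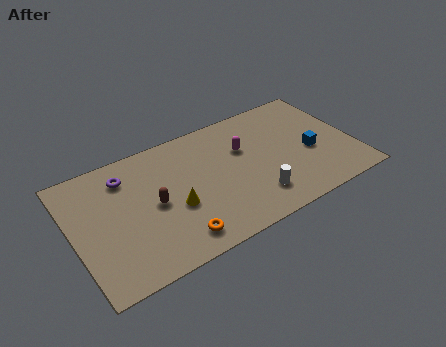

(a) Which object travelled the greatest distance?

the white cylinder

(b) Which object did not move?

the yellow cone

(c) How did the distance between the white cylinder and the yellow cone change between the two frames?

-2.3

They were about 6.6 units apart before and 4.3 after — 2.3 units closer together.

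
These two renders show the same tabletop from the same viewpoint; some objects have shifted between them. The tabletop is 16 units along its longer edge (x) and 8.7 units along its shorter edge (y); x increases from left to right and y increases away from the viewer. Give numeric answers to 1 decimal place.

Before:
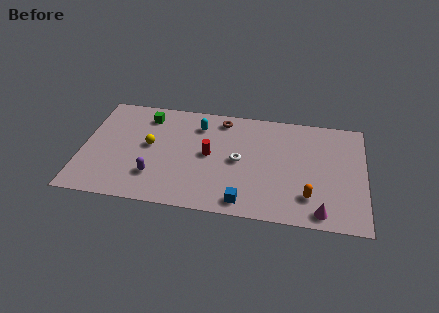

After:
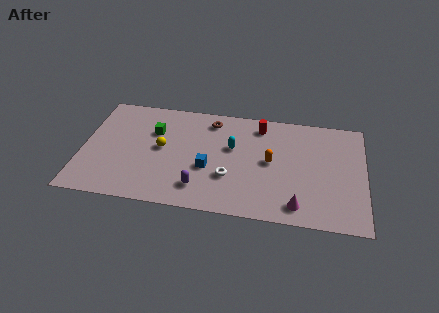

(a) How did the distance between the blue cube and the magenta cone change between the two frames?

+1.2

They were about 4.3 units apart before and 5.5 after — 1.2 units further apart.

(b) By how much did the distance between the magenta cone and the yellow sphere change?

-2.0

The distance was about 10.5 in the first image and 8.5 in the second, so they moved 2.0 units closer together.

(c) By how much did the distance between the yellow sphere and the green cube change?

-1.0

They were about 2.4 units apart before and 1.4 after — 1.0 units closer together.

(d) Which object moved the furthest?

the red cylinder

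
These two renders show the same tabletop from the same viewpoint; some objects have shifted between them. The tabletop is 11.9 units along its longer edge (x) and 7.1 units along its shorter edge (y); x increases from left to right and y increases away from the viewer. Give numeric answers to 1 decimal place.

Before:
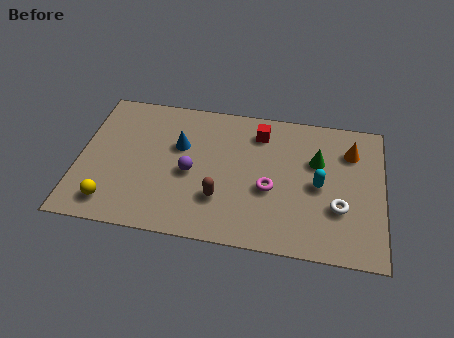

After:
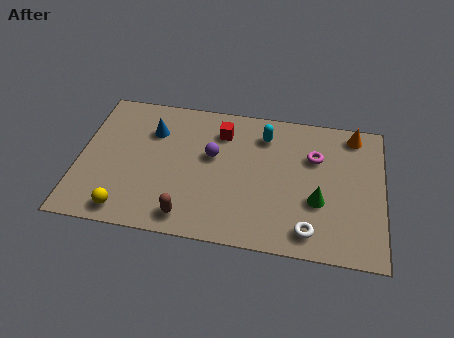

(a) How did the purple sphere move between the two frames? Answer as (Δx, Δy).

(0.8, 1.0)

The purple sphere started near (4.4, 3.2) and ended near (5.2, 4.2).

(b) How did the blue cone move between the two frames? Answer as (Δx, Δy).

(-1.1, 0.6)

The blue cone was at about (3.9, 4.5) and moved to about (2.8, 5.1).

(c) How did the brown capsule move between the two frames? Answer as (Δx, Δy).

(-1.2, -1.1)

The brown capsule was at about (5.6, 2.1) and moved to about (4.4, 1.0).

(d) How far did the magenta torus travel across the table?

2.5

The magenta torus moved from about (7.5, 2.9) to (9.2, 4.8), a distance of √(1.7² + 1.9²) ≈ 2.5.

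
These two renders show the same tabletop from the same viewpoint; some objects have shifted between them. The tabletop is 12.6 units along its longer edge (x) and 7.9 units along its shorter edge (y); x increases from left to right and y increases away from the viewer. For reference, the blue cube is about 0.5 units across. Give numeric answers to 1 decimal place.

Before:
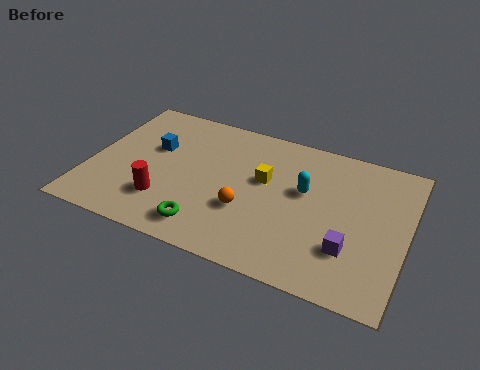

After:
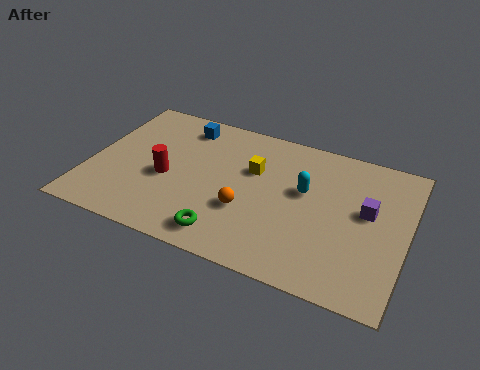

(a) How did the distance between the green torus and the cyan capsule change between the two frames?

-0.5

They were about 4.9 units apart before and 4.4 after — 0.5 units closer together.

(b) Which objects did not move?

the orange sphere and the cyan capsule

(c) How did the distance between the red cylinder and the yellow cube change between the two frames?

-0.8

They were about 4.5 units apart before and 3.7 after — 0.8 units closer together.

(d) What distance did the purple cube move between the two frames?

2.3

From (10.5, 2.3) to (11.0, 4.5), the purple cube covered √(0.5² + 2.2²) ≈ 2.3 units.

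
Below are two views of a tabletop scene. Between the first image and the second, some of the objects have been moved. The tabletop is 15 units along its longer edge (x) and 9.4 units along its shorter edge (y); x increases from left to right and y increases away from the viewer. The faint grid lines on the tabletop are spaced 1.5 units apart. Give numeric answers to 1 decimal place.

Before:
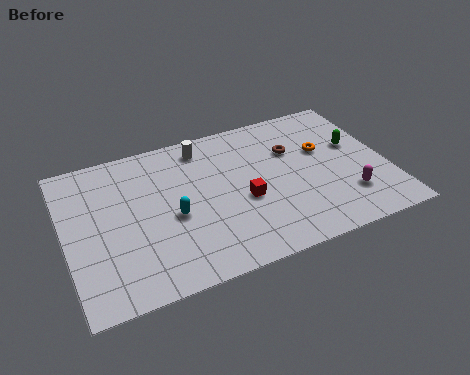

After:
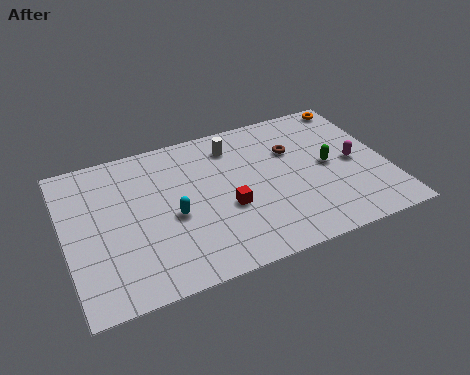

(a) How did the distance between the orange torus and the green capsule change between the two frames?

+2.7

The distance was about 1.5 in the first image and 4.2 in the second, so they moved 2.7 units further apart.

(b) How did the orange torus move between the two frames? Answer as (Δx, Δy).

(1.9, 2.7)

The orange torus started near (12.2, 5.8) and ended near (14.1, 8.5).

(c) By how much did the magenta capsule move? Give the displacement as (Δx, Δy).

(0.6, 2.1)

The magenta capsule started near (12.9, 2.4) and ended near (13.5, 4.5).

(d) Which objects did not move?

the brown torus and the cyan capsule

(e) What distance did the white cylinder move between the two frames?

1.5

The white cylinder was near (6.7, 8.0) before and (8.1, 7.6) after, so it travelled √(1.4² + 0.4²) ≈ 1.5 units.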